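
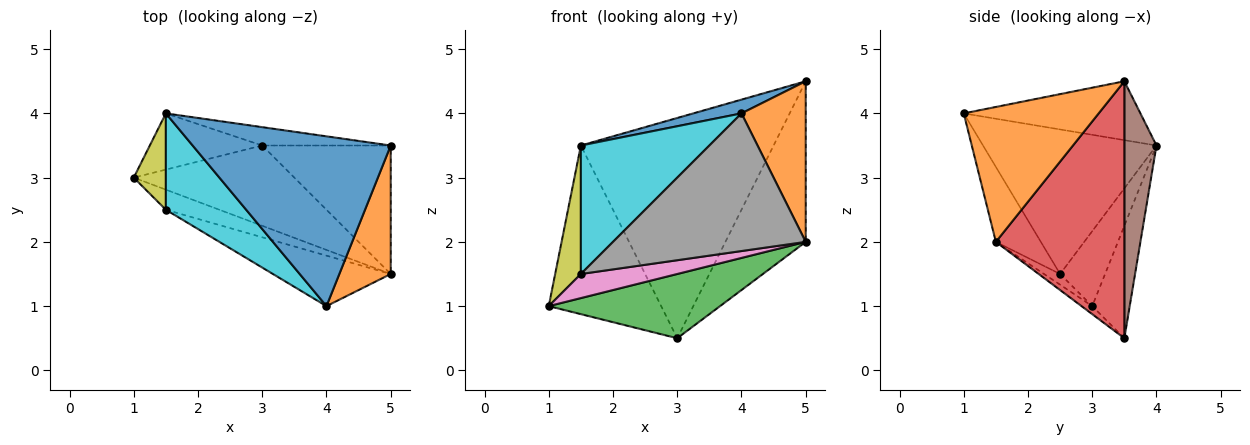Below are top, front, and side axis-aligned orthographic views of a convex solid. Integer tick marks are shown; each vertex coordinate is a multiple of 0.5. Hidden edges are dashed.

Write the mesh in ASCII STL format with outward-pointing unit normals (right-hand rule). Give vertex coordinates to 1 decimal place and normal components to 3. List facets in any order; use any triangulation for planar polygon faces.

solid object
 facet normal -0.284 -0.077 0.956
  outer loop
   vertex 1.5 4.0 3.5
   vertex 4.0 1.0 4.0
   vertex 5.0 3.5 4.5
  endloop
 endfacet
 facet normal 0.854 -0.407 0.325
  outer loop
   vertex 5.0 1.5 2.0
   vertex 5.0 3.5 4.5
   vertex 4.0 1.0 4.0
  endloop
 endfacet
 facet normal -0.039 -0.624 -0.780
  outer loop
   vertex 3.0 3.5 0.5
   vertex 5.0 1.5 2.0
   vertex 1.0 3.0 1.0
  endloop
 endfacet
 facet normal 0.781 0.488 -0.390
  outer loop
   vertex 3.0 3.5 0.5
   vertex 5.0 3.5 4.5
   vertex 5.0 1.5 2.0
  endloop
 endfacet
 facet normal -0.302 0.905 -0.302
  outer loop
   vertex 3.0 3.5 0.5
   vertex 1.0 3.0 1.0
   vertex 1.5 4.0 3.5
  endloop
 endfacet
 facet normal 0.164 0.983 -0.082
  outer loop
   vertex 3.0 3.5 0.5
   vertex 1.5 4.0 3.5
   vertex 5.0 3.5 4.5
  endloop
 endfacet
 facet normal -0.127 -0.762 -0.635
  outer loop
   vertex 1.5 2.5 1.5
   vertex 1.0 3.0 1.0
   vertex 5.0 1.5 2.0
  endloop
 endfacet
 facet normal -0.214 -0.917 -0.336
  outer loop
   vertex 1.5 2.5 1.5
   vertex 5.0 1.5 2.0
   vertex 4.0 1.0 4.0
  endloop
 endfacet
 facet normal -0.814 -0.465 0.349
  outer loop
   vertex 1.5 2.5 1.5
   vertex 1.5 4.0 3.5
   vertex 1.0 3.0 1.0
  endloop
 endfacet
 facet normal -0.734 -0.544 0.408
  outer loop
   vertex 1.5 2.5 1.5
   vertex 4.0 1.0 4.0
   vertex 1.5 4.0 3.5
  endloop
 endfacet
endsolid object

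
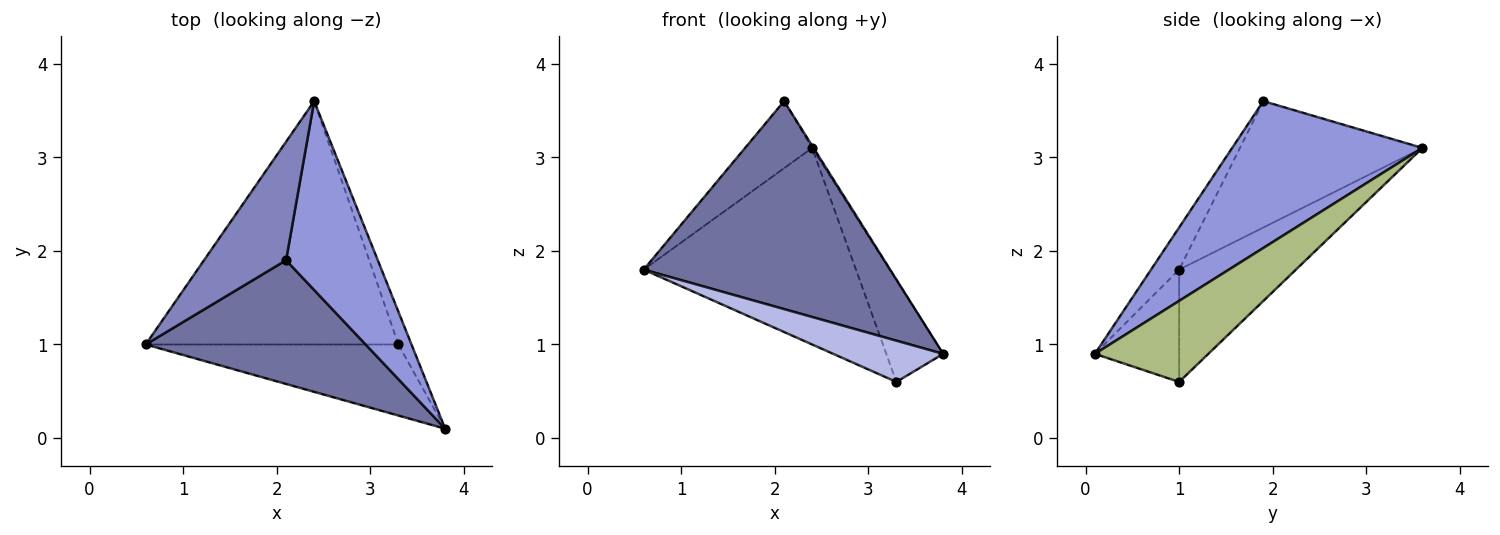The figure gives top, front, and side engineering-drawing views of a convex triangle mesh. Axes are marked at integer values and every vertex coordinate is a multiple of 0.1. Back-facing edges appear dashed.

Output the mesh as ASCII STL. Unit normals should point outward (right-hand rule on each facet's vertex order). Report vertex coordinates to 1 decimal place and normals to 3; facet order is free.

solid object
 facet normal -0.097 -0.855 0.509
  outer loop
   vertex 2.1 1.9 3.6
   vertex 0.6 1.0 1.8
   vertex 3.8 0.1 0.9
  endloop
 endfacet
 facet normal -0.801 0.295 0.521
  outer loop
   vertex 2.1 1.9 3.6
   vertex 2.4 3.6 3.1
   vertex 0.6 1.0 1.8
  endloop
 endfacet
 facet normal 0.848 0.006 0.530
  outer loop
   vertex 2.1 1.9 3.6
   vertex 3.8 0.1 0.9
   vertex 2.4 3.6 3.1
  endloop
 endfacet
 facet normal -0.359 -0.468 -0.807
  outer loop
   vertex 3.3 1.0 0.6
   vertex 3.8 0.1 0.9
   vertex 0.6 1.0 1.8
  endloop
 endfacet
 facet normal -0.327 0.594 -0.735
  outer loop
   vertex 3.3 1.0 0.6
   vertex 0.6 1.0 1.8
   vertex 2.4 3.6 3.1
  endloop
 endfacet
 facet normal 0.885 0.444 -0.143
  outer loop
   vertex 3.3 1.0 0.6
   vertex 2.4 3.6 3.1
   vertex 3.8 0.1 0.9
  endloop
 endfacet
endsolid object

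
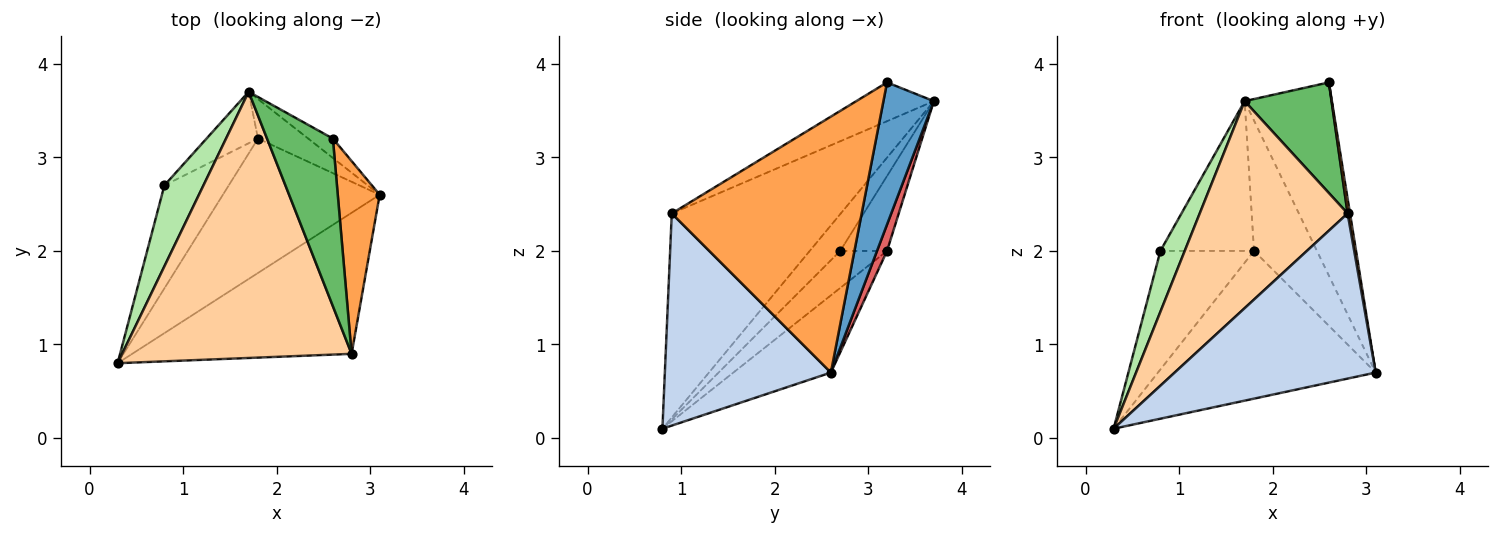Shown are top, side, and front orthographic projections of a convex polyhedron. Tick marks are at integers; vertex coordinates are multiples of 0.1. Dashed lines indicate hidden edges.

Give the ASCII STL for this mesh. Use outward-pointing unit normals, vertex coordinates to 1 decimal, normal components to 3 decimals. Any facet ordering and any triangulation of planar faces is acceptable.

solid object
 facet normal 0.498 0.863 -0.087
  outer loop
   vertex 2.6 3.2 3.8
   vertex 3.1 2.6 0.7
   vertex 1.7 3.7 3.6
  endloop
 endfacet
 facet normal 0.532 -0.644 -0.550
  outer loop
   vertex 2.8 0.9 2.4
   vertex 0.3 0.8 0.1
   vertex 3.1 2.6 0.7
  endloop
 endfacet
 facet normal 0.987 -0.013 0.162
  outer loop
   vertex 2.8 0.9 2.4
   vertex 3.1 2.6 0.7
   vertex 2.6 3.2 3.8
  endloop
 endfacet
 facet normal -0.574 -0.503 0.646
  outer loop
   vertex 2.8 0.9 2.4
   vertex 1.7 3.7 3.6
   vertex 0.3 0.8 0.1
  endloop
 endfacet
 facet normal -0.441 -0.494 0.749
  outer loop
   vertex 2.8 0.9 2.4
   vertex 2.6 3.2 3.8
   vertex 1.7 3.7 3.6
  endloop
 endfacet
 facet normal -0.602 -0.480 0.638
  outer loop
   vertex 0.8 2.7 2.0
   vertex 0.3 0.8 0.1
   vertex 1.7 3.7 3.6
  endloop
 endfacet
 facet normal 0.150 0.946 -0.286
  outer loop
   vertex 1.8 3.2 2.0
   vertex 1.7 3.7 3.6
   vertex 3.1 2.6 0.7
  endloop
 endfacet
 facet normal -0.427 0.855 -0.294
  outer loop
   vertex 1.8 3.2 2.0
   vertex 0.8 2.7 2.0
   vertex 1.7 3.7 3.6
  endloop
 endfacet
 facet normal -0.315 0.702 -0.639
  outer loop
   vertex 1.8 3.2 2.0
   vertex 3.1 2.6 0.7
   vertex 0.3 0.8 0.1
  endloop
 endfacet
 facet normal -0.353 0.706 -0.613
  outer loop
   vertex 1.8 3.2 2.0
   vertex 0.3 0.8 0.1
   vertex 0.8 2.7 2.0
  endloop
 endfacet
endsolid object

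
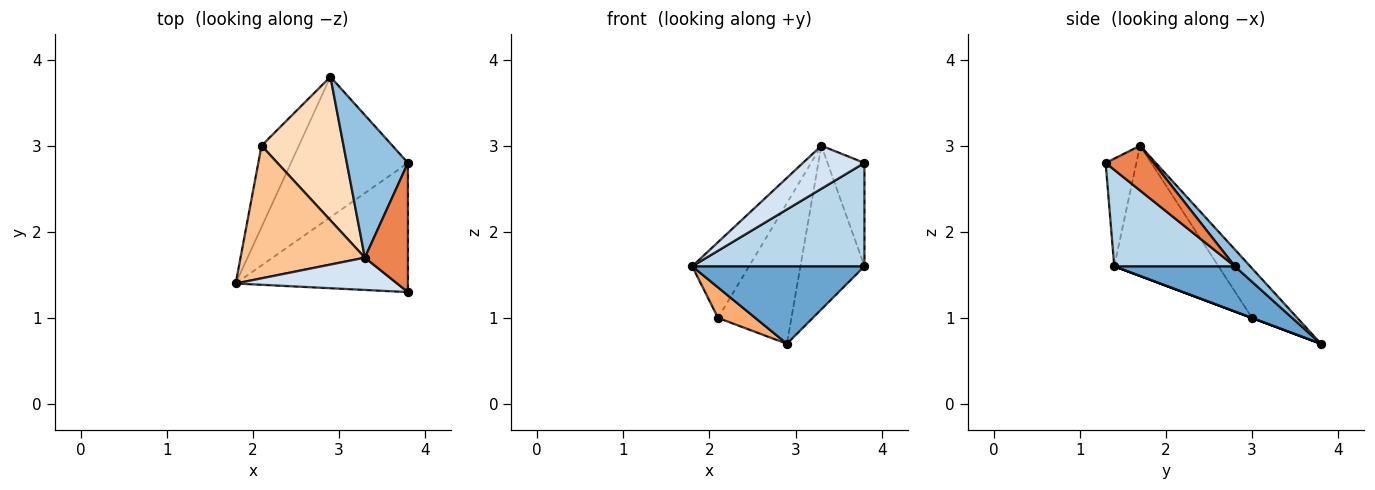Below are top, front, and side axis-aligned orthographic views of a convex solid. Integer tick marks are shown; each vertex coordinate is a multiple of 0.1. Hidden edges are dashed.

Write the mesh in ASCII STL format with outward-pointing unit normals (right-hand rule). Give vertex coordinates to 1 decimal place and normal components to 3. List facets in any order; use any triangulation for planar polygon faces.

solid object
 facet normal 0.321 -0.458 -0.829
  outer loop
   vertex 2.9 3.8 0.7
   vertex 3.8 2.8 1.6
   vertex 1.8 1.4 1.6
  endloop
 endfacet
 facet normal 0.178 0.742 0.646
  outer loop
   vertex 3.3 1.7 3.0
   vertex 3.8 2.8 1.6
   vertex 2.9 3.8 0.7
  endloop
 endfacet
 facet normal 0.401 -0.572 -0.715
  outer loop
   vertex 3.8 1.3 2.8
   vertex 1.8 1.4 1.6
   vertex 3.8 2.8 1.6
  endloop
 endfacet
 facet normal -0.371 -0.743 0.557
  outer loop
   vertex 3.8 1.3 2.8
   vertex 3.3 1.7 3.0
   vertex 1.8 1.4 1.6
  endloop
 endfacet
 facet normal 0.630 0.485 0.606
  outer loop
   vertex 3.8 1.3 2.8
   vertex 3.8 2.8 1.6
   vertex 3.3 1.7 3.0
  endloop
 endfacet
 facet normal 0.000 -0.351 -0.936
  outer loop
   vertex 2.1 3.0 1.0
   vertex 2.9 3.8 0.7
   vertex 1.8 1.4 1.6
  endloop
 endfacet
 facet normal -0.673 0.367 0.642
  outer loop
   vertex 2.1 3.0 1.0
   vertex 1.8 1.4 1.6
   vertex 3.3 1.7 3.0
  endloop
 endfacet
 facet normal -0.397 0.643 0.656
  outer loop
   vertex 2.1 3.0 1.0
   vertex 3.3 1.7 3.0
   vertex 2.9 3.8 0.7
  endloop
 endfacet
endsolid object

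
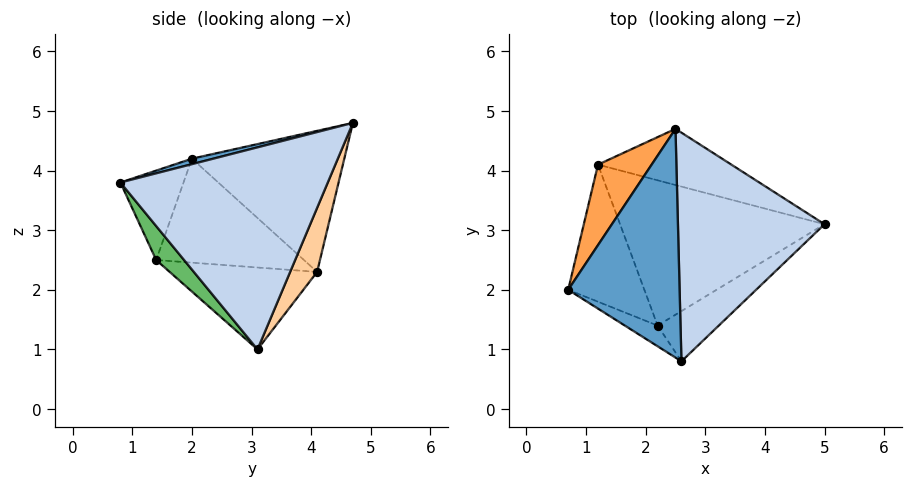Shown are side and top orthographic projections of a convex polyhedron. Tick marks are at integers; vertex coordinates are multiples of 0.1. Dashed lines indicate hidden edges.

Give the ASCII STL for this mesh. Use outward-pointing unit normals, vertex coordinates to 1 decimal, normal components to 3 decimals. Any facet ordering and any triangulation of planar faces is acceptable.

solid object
 facet normal 0.048 -0.247 0.968
  outer loop
   vertex 2.6 0.8 3.8
   vertex 2.5 4.7 4.8
   vertex 0.7 2.0 4.2
  endloop
 endfacet
 facet normal 0.803 -0.129 0.582
  outer loop
   vertex 2.6 0.8 3.8
   vertex 5.0 3.1 1.0
   vertex 2.5 4.7 4.8
  endloop
 endfacet
 facet normal -0.821 0.478 0.312
  outer loop
   vertex 1.2 4.1 2.3
   vertex 0.7 2.0 4.2
   vertex 2.5 4.7 4.8
  endloop
 endfacet
 facet normal 0.145 0.942 -0.302
  outer loop
   vertex 1.2 4.1 2.3
   vertex 2.5 4.7 4.8
   vertex 5.0 3.1 1.0
  endloop
 endfacet
 facet normal 0.261 -0.844 -0.470
  outer loop
   vertex 2.2 1.4 2.5
   vertex 5.0 3.1 1.0
   vertex 2.6 0.8 3.8
  endloop
 endfacet
 facet normal -0.364 -0.202 -0.909
  outer loop
   vertex 2.2 1.4 2.5
   vertex 1.2 4.1 2.3
   vertex 5.0 3.1 1.0
  endloop
 endfacet
 facet normal -0.553 -0.808 -0.203
  outer loop
   vertex 2.2 1.4 2.5
   vertex 2.6 0.8 3.8
   vertex 0.7 2.0 4.2
  endloop
 endfacet
 facet normal -0.763 -0.324 -0.559
  outer loop
   vertex 2.2 1.4 2.5
   vertex 0.7 2.0 4.2
   vertex 1.2 4.1 2.3
  endloop
 endfacet
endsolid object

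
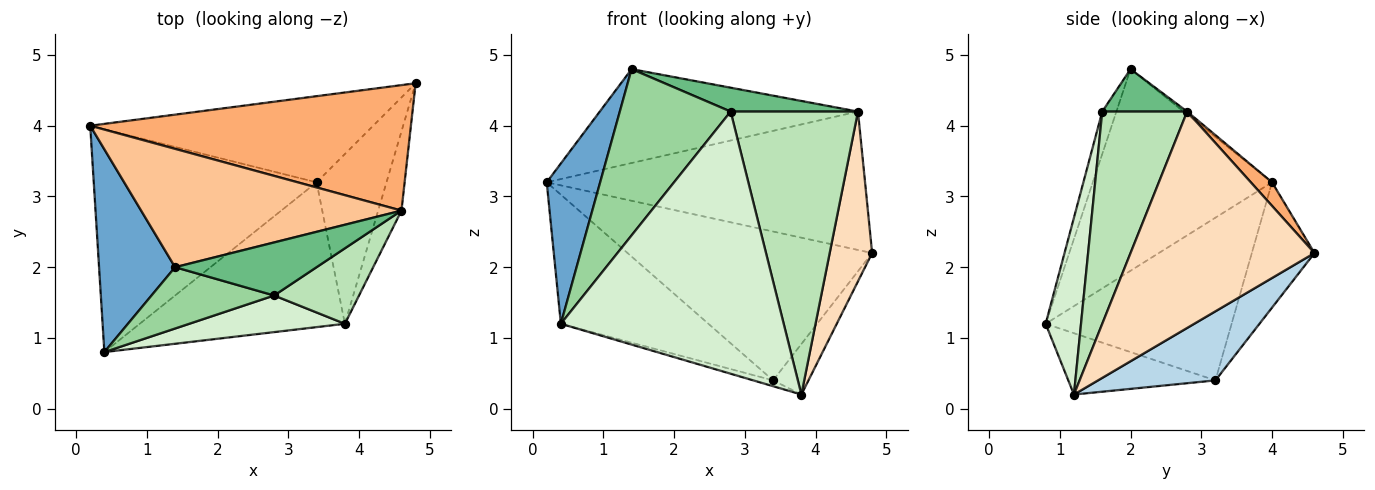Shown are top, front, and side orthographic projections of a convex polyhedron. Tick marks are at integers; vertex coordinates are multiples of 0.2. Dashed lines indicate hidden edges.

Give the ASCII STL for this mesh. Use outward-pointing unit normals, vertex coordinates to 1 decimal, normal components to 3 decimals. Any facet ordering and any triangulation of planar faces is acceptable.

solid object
 facet normal -0.901 -0.269 0.340
  outer loop
   vertex 0.4 0.8 1.2
   vertex 1.4 2.0 4.8
   vertex 0.2 4.0 3.2
  endloop
 endfacet
 facet normal -0.217 0.845 -0.489
  outer loop
   vertex 3.4 3.2 0.4
   vertex 0.2 4.0 3.2
   vertex 4.8 4.6 2.2
  endloop
 endfacet
 facet normal 0.688 0.207 -0.696
  outer loop
   vertex 3.4 3.2 0.4
   vertex 4.8 4.6 2.2
   vertex 3.8 1.2 0.2
  endloop
 endfacet
 facet normal -0.534 0.424 -0.732
  outer loop
   vertex 3.4 3.2 0.4
   vertex 0.4 0.8 1.2
   vertex 0.2 4.0 3.2
  endloop
 endfacet
 facet normal -0.286 0.039 -0.957
  outer loop
   vertex 3.4 3.2 0.4
   vertex 3.8 1.2 0.2
   vertex 0.4 0.8 1.2
  endloop
 endfacet
 facet normal 0.049 0.740 0.671
  outer loop
   vertex 4.6 2.8 4.2
   vertex 4.8 4.6 2.2
   vertex 0.2 4.0 3.2
  endloop
 endfacet
 facet normal -0.009 0.622 0.783
  outer loop
   vertex 4.6 2.8 4.2
   vertex 0.2 4.0 3.2
   vertex 1.4 2.0 4.8
  endloop
 endfacet
 facet normal 0.969 -0.224 -0.104
  outer loop
   vertex 4.6 2.8 4.2
   vertex 3.8 1.2 0.2
   vertex 4.8 4.6 2.2
  endloop
 endfacet
 facet normal 0.264 -0.396 0.880
  outer loop
   vertex 2.8 1.6 4.2
   vertex 4.6 2.8 4.2
   vertex 1.4 2.0 4.8
  endloop
 endfacet
 facet normal -0.119 -0.932 0.344
  outer loop
   vertex 2.8 1.6 4.2
   vertex 1.4 2.0 4.8
   vertex 0.4 0.8 1.2
  endloop
 endfacet
 facet normal 0.542 -0.812 0.217
  outer loop
   vertex 2.8 1.6 4.2
   vertex 3.8 1.2 0.2
   vertex 4.6 2.8 4.2
  endloop
 endfacet
 facet normal 0.155 -0.978 0.137
  outer loop
   vertex 2.8 1.6 4.2
   vertex 0.4 0.8 1.2
   vertex 3.8 1.2 0.2
  endloop
 endfacet
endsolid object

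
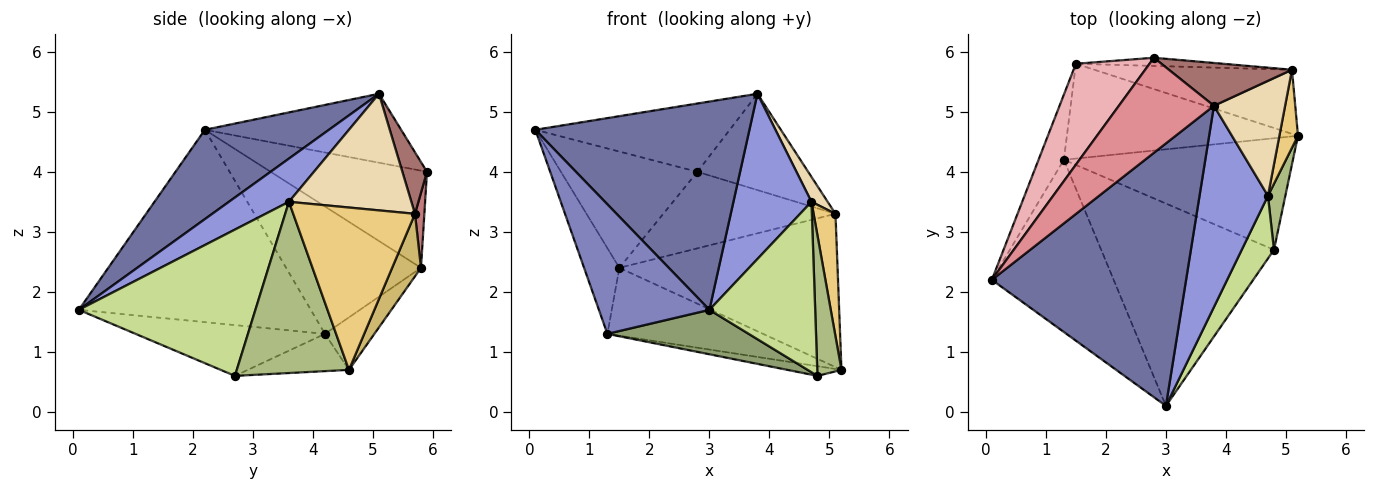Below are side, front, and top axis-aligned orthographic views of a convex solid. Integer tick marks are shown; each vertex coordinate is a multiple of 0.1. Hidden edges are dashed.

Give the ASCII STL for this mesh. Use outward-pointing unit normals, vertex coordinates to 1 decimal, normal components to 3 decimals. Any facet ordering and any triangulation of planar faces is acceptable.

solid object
 facet normal 0.339 -0.585 0.737
  outer loop
   vertex 3.8 5.1 5.3
   vertex 0.1 2.2 4.7
   vertex 3.0 0.1 1.7
  endloop
 endfacet
 facet normal -0.784 -0.373 -0.496
  outer loop
   vertex 1.3 4.2 1.3
   vertex 3.0 0.1 1.7
   vertex 0.1 2.2 4.7
  endloop
 endfacet
 facet normal 0.439 -0.570 0.695
  outer loop
   vertex 4.7 3.6 3.5
   vertex 3.8 5.1 5.3
   vertex 3.0 0.1 1.7
  endloop
 endfacet
 facet normal -0.160 0.085 -0.983
  outer loop
   vertex 4.8 2.7 0.6
   vertex 1.3 4.2 1.3
   vertex 5.2 4.6 0.7
  endloop
 endfacet
 facet normal -0.276 -0.206 -0.939
  outer loop
   vertex 4.8 2.7 0.6
   vertex 3.0 0.1 1.7
   vertex 1.3 4.2 1.3
  endloop
 endfacet
 facet normal 0.973 -0.210 0.099
  outer loop
   vertex 4.8 2.7 0.6
   vertex 5.2 4.6 0.7
   vertex 4.7 3.6 3.5
  endloop
 endfacet
 facet normal 0.843 -0.505 0.186
  outer loop
   vertex 4.8 2.7 0.6
   vertex 4.7 3.6 3.5
   vertex 3.0 0.1 1.7
  endloop
 endfacet
 facet normal -0.182 0.572 -0.800
  outer loop
   vertex 1.5 5.8 2.4
   vertex 5.2 4.6 0.7
   vertex 1.3 4.2 1.3
  endloop
 endfacet
 facet normal -0.950 0.249 -0.189
  outer loop
   vertex 1.5 5.8 2.4
   vertex 1.3 4.2 1.3
   vertex 0.1 2.2 4.7
  endloop
 endfacet
 facet normal 0.121 0.916 -0.383
  outer loop
   vertex 5.1 5.7 3.3
   vertex 5.2 4.6 0.7
   vertex 1.5 5.8 2.4
  endloop
 endfacet
 facet normal 0.978 -0.176 0.112
  outer loop
   vertex 5.1 5.7 3.3
   vertex 4.7 3.6 3.5
   vertex 5.2 4.6 0.7
  endloop
 endfacet
 facet normal 0.848 -0.112 0.518
  outer loop
   vertex 5.1 5.7 3.3
   vertex 3.8 5.1 5.3
   vertex 4.7 3.6 3.5
  endloop
 endfacet
 facet normal 0.199 0.896 0.398
  outer loop
   vertex 2.8 5.9 4.0
   vertex 3.8 5.1 5.3
   vertex 5.1 5.7 3.3
  endloop
 endfacet
 facet normal 0.054 0.993 -0.106
  outer loop
   vertex 2.8 5.9 4.0
   vertex 5.1 5.7 3.3
   vertex 1.5 5.8 2.4
  endloop
 endfacet
 facet normal -0.508 0.503 0.700
  outer loop
   vertex 2.8 5.9 4.0
   vertex 0.1 2.2 4.7
   vertex 3.8 5.1 5.3
  endloop
 endfacet
 facet normal -0.654 0.571 0.496
  outer loop
   vertex 2.8 5.9 4.0
   vertex 1.5 5.8 2.4
   vertex 0.1 2.2 4.7
  endloop
 endfacet
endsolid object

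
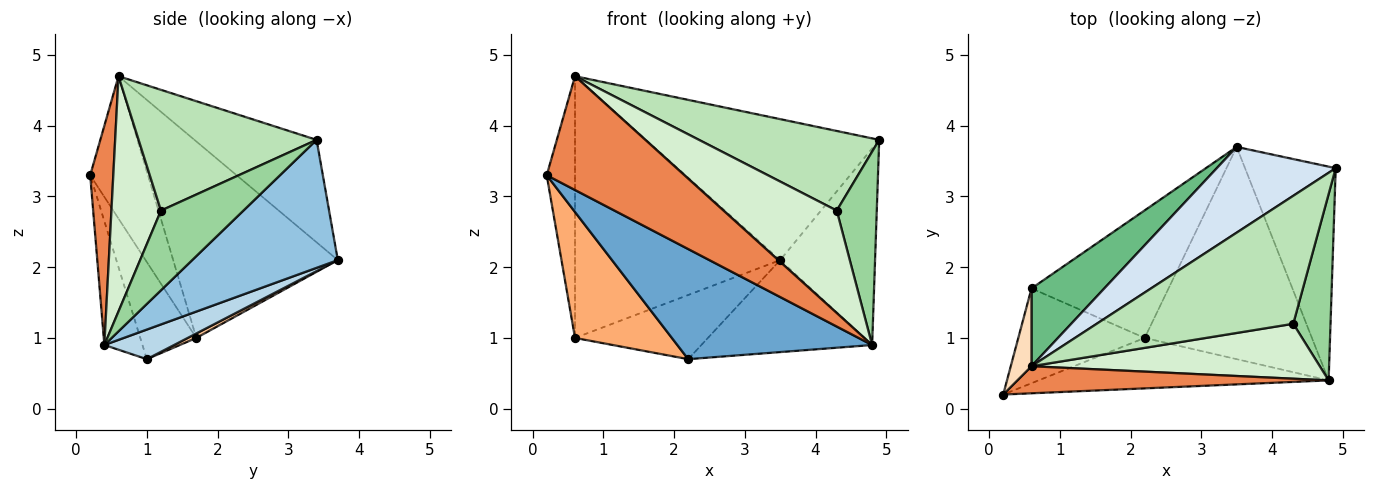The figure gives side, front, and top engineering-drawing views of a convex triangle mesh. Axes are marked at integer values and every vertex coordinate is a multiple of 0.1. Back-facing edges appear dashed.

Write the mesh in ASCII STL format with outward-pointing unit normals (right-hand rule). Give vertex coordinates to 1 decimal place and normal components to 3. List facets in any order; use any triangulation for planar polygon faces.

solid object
 facet normal -0.175 -0.895 -0.410
  outer loop
   vertex 4.8 0.4 0.9
   vertex 0.2 0.2 3.3
   vertex 2.2 1.0 0.7
  endloop
 endfacet
 facet normal 0.720 0.469 -0.510
  outer loop
   vertex 4.8 0.4 0.9
   vertex 3.5 3.7 2.1
   vertex 4.9 3.4 3.8
  endloop
 endfacet
 facet normal 0.160 0.392 -0.906
  outer loop
   vertex 4.8 0.4 0.9
   vertex 2.2 1.0 0.7
   vertex 3.5 3.7 2.1
  endloop
 endfacet
 facet normal -0.409 0.780 0.474
  outer loop
   vertex 0.6 0.6 4.7
   vertex 4.9 3.4 3.8
   vertex 3.5 3.7 2.1
  endloop
 endfacet
 facet normal 0.161 -0.960 0.228
  outer loop
   vertex 0.6 0.6 4.7
   vertex 0.2 0.2 3.3
   vertex 4.8 0.4 0.9
  endloop
 endfacet
 facet normal -0.420 -0.725 -0.546
  outer loop
   vertex 0.6 1.7 1.0
   vertex 2.2 1.0 0.7
   vertex 0.2 0.2 3.3
  endloop
 endfacet
 facet normal 0.029 0.449 -0.893
  outer loop
   vertex 0.6 1.7 1.0
   vertex 3.5 3.7 2.1
   vertex 2.2 1.0 0.7
  endloop
 endfacet
 facet normal -0.890 0.436 0.130
  outer loop
   vertex 0.6 1.7 1.0
   vertex 0.2 0.2 3.3
   vertex 0.6 0.6 4.7
  endloop
 endfacet
 facet normal -0.610 0.760 0.226
  outer loop
   vertex 0.6 1.7 1.0
   vertex 0.6 0.6 4.7
   vertex 3.5 3.7 2.1
  endloop
 endfacet
 facet normal 0.829 -0.402 0.388
  outer loop
   vertex 4.3 1.2 2.8
   vertex 4.8 0.4 0.9
   vertex 4.9 3.4 3.8
  endloop
 endfacet
 facet normal 0.463 -0.468 0.753
  outer loop
   vertex 4.3 1.2 2.8
   vertex 4.9 3.4 3.8
   vertex 0.6 0.6 4.7
  endloop
 endfacet
 facet normal 0.360 -0.822 0.441
  outer loop
   vertex 4.3 1.2 2.8
   vertex 0.6 0.6 4.7
   vertex 4.8 0.4 0.9
  endloop
 endfacet
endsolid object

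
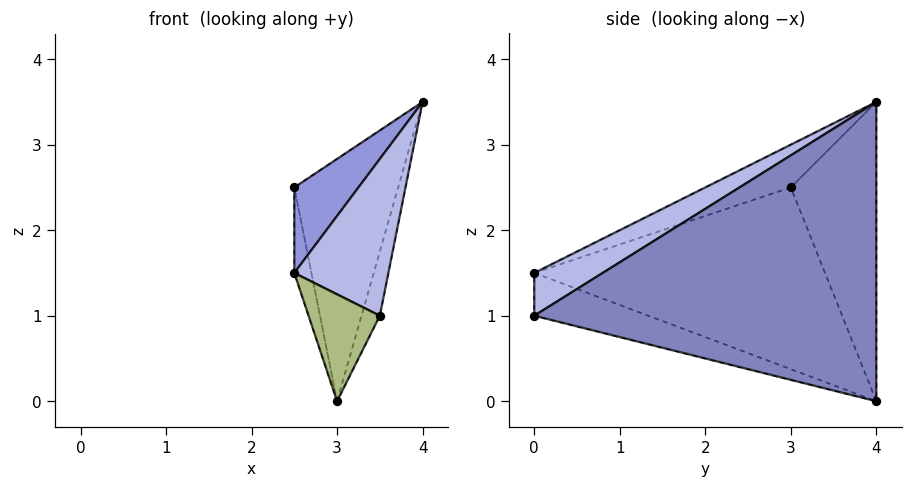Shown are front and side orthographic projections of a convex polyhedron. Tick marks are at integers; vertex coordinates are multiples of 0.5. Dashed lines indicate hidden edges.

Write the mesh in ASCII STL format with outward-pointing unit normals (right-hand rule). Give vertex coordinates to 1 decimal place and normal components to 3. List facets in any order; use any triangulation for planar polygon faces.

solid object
 facet normal -0.625 0.760 0.179
  outer loop
   vertex 3.0 4.0 0.0
   vertex 2.5 3.0 2.5
   vertex 4.0 4.0 3.5
  endloop
 endfacet
 facet normal 0.960 0.051 -0.274
  outer loop
   vertex 3.0 4.0 0.0
   vertex 4.0 4.0 3.5
   vertex 3.5 0.0 1.0
  endloop
 endfacet
 facet normal -0.389 -0.291 0.874
  outer loop
   vertex 2.5 0.0 1.5
   vertex 4.0 4.0 3.5
   vertex 2.5 3.0 2.5
  endloop
 endfacet
 facet normal 0.381 -0.524 0.762
  outer loop
   vertex 2.5 0.0 1.5
   vertex 3.5 0.0 1.0
   vertex 4.0 4.0 3.5
  endloop
 endfacet
 facet normal -0.983 0.058 -0.173
  outer loop
   vertex 2.5 0.0 1.5
   vertex 2.5 3.0 2.5
   vertex 3.0 4.0 0.0
  endloop
 endfacet
 facet normal -0.431 -0.269 -0.861
  outer loop
   vertex 2.5 0.0 1.5
   vertex 3.0 4.0 0.0
   vertex 3.5 0.0 1.0
  endloop
 endfacet
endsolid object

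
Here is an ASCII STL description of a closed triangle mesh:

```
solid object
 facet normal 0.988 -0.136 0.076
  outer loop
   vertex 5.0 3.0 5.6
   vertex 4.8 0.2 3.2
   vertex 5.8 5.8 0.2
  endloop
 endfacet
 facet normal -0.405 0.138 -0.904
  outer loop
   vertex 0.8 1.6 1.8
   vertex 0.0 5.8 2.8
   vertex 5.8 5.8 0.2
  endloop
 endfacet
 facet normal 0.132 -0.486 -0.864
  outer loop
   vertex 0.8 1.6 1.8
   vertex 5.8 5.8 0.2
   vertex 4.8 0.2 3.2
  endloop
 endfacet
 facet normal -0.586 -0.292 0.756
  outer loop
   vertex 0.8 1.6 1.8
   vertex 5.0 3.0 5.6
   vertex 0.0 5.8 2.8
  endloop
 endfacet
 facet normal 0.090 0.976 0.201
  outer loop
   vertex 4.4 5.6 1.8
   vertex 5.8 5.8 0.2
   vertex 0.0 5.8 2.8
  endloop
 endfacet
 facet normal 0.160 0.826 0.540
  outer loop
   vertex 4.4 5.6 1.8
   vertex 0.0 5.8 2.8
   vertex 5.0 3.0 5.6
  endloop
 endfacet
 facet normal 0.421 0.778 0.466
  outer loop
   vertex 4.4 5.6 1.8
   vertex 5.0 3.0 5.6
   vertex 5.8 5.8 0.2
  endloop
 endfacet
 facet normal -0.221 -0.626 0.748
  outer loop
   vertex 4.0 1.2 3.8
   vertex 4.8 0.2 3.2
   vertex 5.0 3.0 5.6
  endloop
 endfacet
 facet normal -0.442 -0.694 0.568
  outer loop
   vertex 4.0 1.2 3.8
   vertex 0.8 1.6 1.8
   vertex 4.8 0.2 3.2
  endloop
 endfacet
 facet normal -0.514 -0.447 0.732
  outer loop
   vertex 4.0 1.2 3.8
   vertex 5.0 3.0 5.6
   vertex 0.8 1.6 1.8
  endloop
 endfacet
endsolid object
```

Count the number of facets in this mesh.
10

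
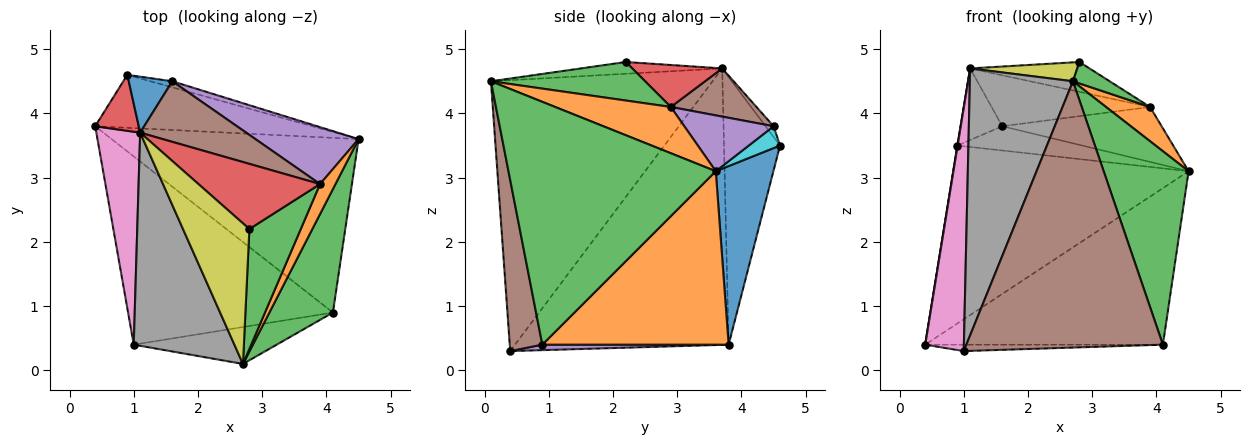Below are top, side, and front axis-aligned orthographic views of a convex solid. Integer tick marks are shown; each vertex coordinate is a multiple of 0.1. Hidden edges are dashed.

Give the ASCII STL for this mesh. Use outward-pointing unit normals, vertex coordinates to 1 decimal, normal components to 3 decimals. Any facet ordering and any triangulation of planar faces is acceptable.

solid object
 facet normal 0.228 0.933 -0.278
  outer loop
   vertex 0.9 4.6 3.5
   vertex 4.5 3.6 3.1
   vertex 0.4 3.8 0.4
  endloop
 endfacet
 facet normal 0.463 0.591 -0.660
  outer loop
   vertex 4.1 0.9 0.4
   vertex 0.4 3.8 0.4
   vertex 4.5 3.6 3.1
  endloop
 endfacet
 facet normal 0.899 -0.368 0.235
  outer loop
   vertex 4.1 0.9 0.4
   vertex 4.5 3.6 3.1
   vertex 2.7 0.1 4.5
  endloop
 endfacet
 facet normal -0.987 -0.005 0.161
  outer loop
   vertex 1.1 3.7 4.7
   vertex 0.9 4.6 3.5
   vertex 0.4 3.8 0.4
  endloop
 endfacet
 facet normal 0.027 0.034 -0.999
  outer loop
   vertex 1.0 0.4 0.3
   vertex 0.4 3.8 0.4
   vertex 4.1 0.9 0.4
  endloop
 endfacet
 facet normal 0.162 -0.977 -0.135
  outer loop
   vertex 1.0 0.4 0.3
   vertex 4.1 0.9 0.4
   vertex 2.7 0.1 4.5
  endloop
 endfacet
 facet normal -0.972 -0.176 0.154
  outer loop
   vertex 1.0 0.4 0.3
   vertex 1.1 3.7 4.7
   vertex 0.4 3.8 0.4
  endloop
 endfacet
 facet normal -0.859 -0.400 0.319
  outer loop
   vertex 1.0 0.4 0.3
   vertex 2.7 0.1 4.5
   vertex 1.1 3.7 4.7
  endloop
 endfacet
 facet normal -0.173 -0.131 0.976
  outer loop
   vertex 2.8 2.2 4.8
   vertex 1.1 3.7 4.7
   vertex 2.7 0.1 4.5
  endloop
 endfacet
 facet normal 0.236 0.943 -0.236
  outer loop
   vertex 1.6 4.5 3.8
   vertex 4.5 3.6 3.1
   vertex 0.9 4.6 3.5
  endloop
 endfacet
 facet normal -0.150 0.779 0.609
  outer loop
   vertex 1.6 4.5 3.8
   vertex 0.9 4.6 3.5
   vertex 1.1 3.7 4.7
  endloop
 endfacet
 facet normal 0.892 -0.340 0.297
  outer loop
   vertex 3.9 2.9 4.1
   vertex 2.7 0.1 4.5
   vertex 4.5 3.6 3.1
  endloop
 endfacet
 facet normal 0.594 -0.141 0.792
  outer loop
   vertex 3.9 2.9 4.1
   vertex 2.8 2.2 4.8
   vertex 2.7 0.1 4.5
  endloop
 endfacet
 facet normal 0.299 0.397 0.868
  outer loop
   vertex 3.9 2.9 4.1
   vertex 1.1 3.7 4.7
   vertex 2.8 2.2 4.8
  endloop
 endfacet
 facet normal 0.363 0.647 0.671
  outer loop
   vertex 3.9 2.9 4.1
   vertex 4.5 3.6 3.1
   vertex 1.6 4.5 3.8
  endloop
 endfacet
 facet normal 0.329 0.608 0.723
  outer loop
   vertex 3.9 2.9 4.1
   vertex 1.6 4.5 3.8
   vertex 1.1 3.7 4.7
  endloop
 endfacet
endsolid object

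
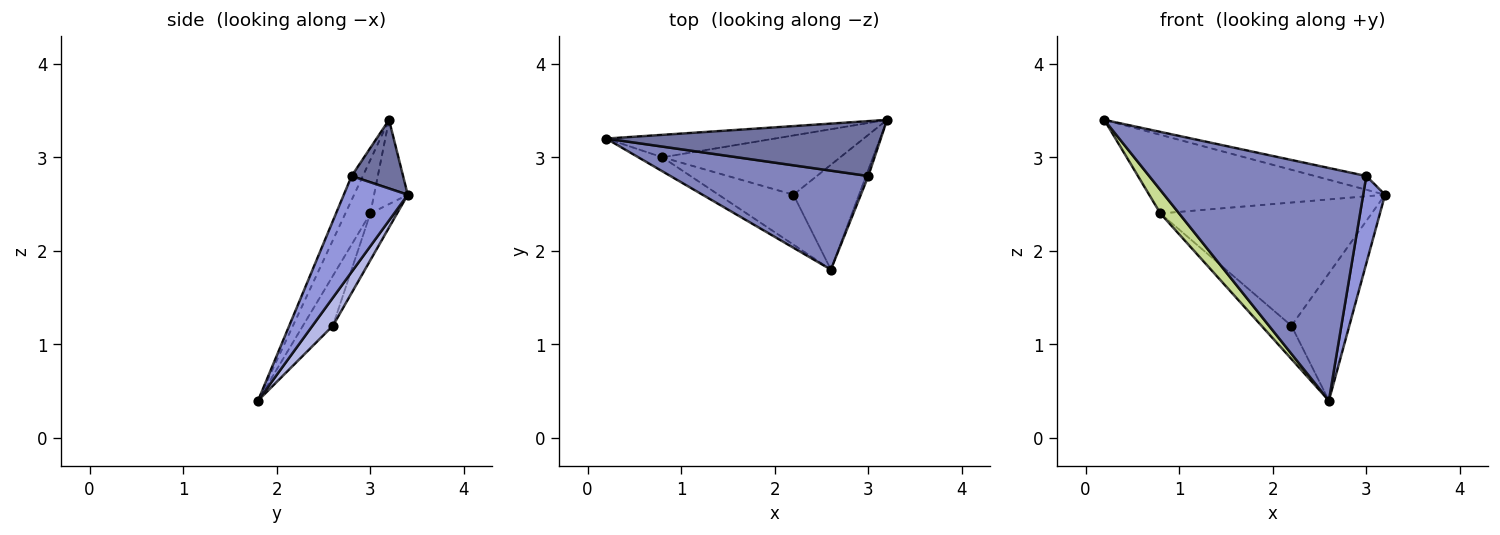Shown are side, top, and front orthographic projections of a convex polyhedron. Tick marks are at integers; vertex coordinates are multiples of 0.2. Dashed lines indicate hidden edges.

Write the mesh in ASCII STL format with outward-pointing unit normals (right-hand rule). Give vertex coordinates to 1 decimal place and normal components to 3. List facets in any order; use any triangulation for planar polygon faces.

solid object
 facet normal 0.236 0.236 0.943
  outer loop
   vertex 3.0 2.8 2.8
   vertex 3.2 3.4 2.6
   vertex 0.2 3.2 3.4
  endloop
 endfacet
 facet normal -0.048 -0.919 0.391
  outer loop
   vertex 3.0 2.8 2.8
   vertex 0.2 3.2 3.4
   vertex 2.6 1.8 0.4
  endloop
 endfacet
 facet normal 0.946 -0.323 -0.023
  outer loop
   vertex 3.0 2.8 2.8
   vertex 2.6 1.8 0.4
   vertex 3.2 3.4 2.6
  endloop
 endfacet
 facet normal 0.263 0.745 -0.613
  outer loop
   vertex 2.2 2.6 1.2
   vertex 3.2 3.4 2.6
   vertex 2.6 1.8 0.4
  endloop
 endfacet
 facet normal -0.136 0.953 -0.272
  outer loop
   vertex 0.8 3.0 2.4
   vertex 0.2 3.2 3.4
   vertex 3.2 3.4 2.6
  endloop
 endfacet
 facet normal -0.113 0.895 -0.431
  outer loop
   vertex 0.8 3.0 2.4
   vertex 3.2 3.4 2.6
   vertex 2.2 2.6 1.2
  endloop
 endfacet
 facet normal -0.753 -0.565 -0.339
  outer loop
   vertex 0.8 3.0 2.4
   vertex 2.6 1.8 0.4
   vertex 0.2 3.2 3.4
  endloop
 endfacet
 facet normal -0.485 0.485 -0.728
  outer loop
   vertex 0.8 3.0 2.4
   vertex 2.2 2.6 1.2
   vertex 2.6 1.8 0.4
  endloop
 endfacet
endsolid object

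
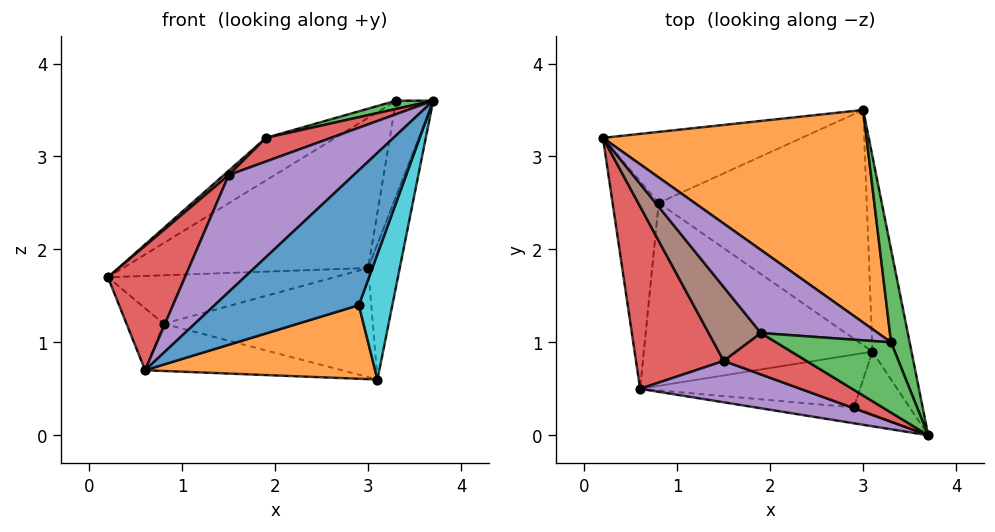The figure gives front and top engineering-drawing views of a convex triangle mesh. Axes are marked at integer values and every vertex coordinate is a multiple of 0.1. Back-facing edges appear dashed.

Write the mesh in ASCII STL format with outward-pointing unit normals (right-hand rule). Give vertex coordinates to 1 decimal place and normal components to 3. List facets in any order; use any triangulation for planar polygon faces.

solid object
 facet normal 0.980 0.113 -0.162
  outer loop
   vertex 3.1 0.9 0.6
   vertex 3.0 3.5 1.8
   vertex 3.7 0.0 3.6
  endloop
 endfacet
 facet normal -0.091 0.575 0.813
  outer loop
   vertex 3.3 1.0 3.6
   vertex 3.0 3.5 1.8
   vertex 0.2 3.2 1.7
  endloop
 endfacet
 facet normal 0.873 0.349 0.340
  outer loop
   vertex 3.3 1.0 3.6
   vertex 3.7 0.0 3.6
   vertex 3.0 3.5 1.8
  endloop
 endfacet
 facet normal -0.867 -0.281 0.412
  outer loop
   vertex 1.5 0.8 2.8
   vertex 0.2 3.2 1.7
   vertex 0.6 0.5 0.7
  endloop
 endfacet
 facet normal -0.421 -0.855 0.303
  outer loop
   vertex 1.5 0.8 2.8
   vertex 0.6 0.5 0.7
   vertex 3.7 0.0 3.6
  endloop
 endfacet
 facet normal -0.422 0.259 -0.869
  outer loop
   vertex 0.8 2.5 1.2
   vertex 0.6 0.5 0.7
   vertex 0.2 3.2 1.7
  endloop
 endfacet
 facet normal -0.078 0.249 -0.965
  outer loop
   vertex 0.8 2.5 1.2
   vertex 3.1 0.9 0.6
   vertex 0.6 0.5 0.7
  endloop
 endfacet
 facet normal -0.031 0.563 -0.826
  outer loop
   vertex 0.8 2.5 1.2
   vertex 0.2 3.2 1.7
   vertex 3.0 3.5 1.8
  endloop
 endfacet
 facet normal 0.056 0.420 -0.906
  outer loop
   vertex 0.8 2.5 1.2
   vertex 3.0 3.5 1.8
   vertex 3.1 0.9 0.6
  endloop
 endfacet
 facet normal 0.667 -0.667 -0.333
  outer loop
   vertex 2.9 0.3 1.4
   vertex 3.1 0.9 0.6
   vertex 3.7 0.0 3.6
  endloop
 endfacet
 facet normal -0.051 -0.992 -0.117
  outer loop
   vertex 2.9 0.3 1.4
   vertex 3.7 0.0 3.6
   vertex 0.6 0.5 0.7
  endloop
 endfacet
 facet normal 0.106 -0.808 -0.580
  outer loop
   vertex 2.9 0.3 1.4
   vertex 0.6 0.5 0.7
   vertex 3.1 0.9 0.6
  endloop
 endfacet
 facet normal -0.280 -0.112 0.953
  outer loop
   vertex 1.9 1.1 3.2
   vertex 3.7 0.0 3.6
   vertex 3.3 1.0 3.6
  endloop
 endfacet
 facet normal -0.444 -0.444 0.778
  outer loop
   vertex 1.9 1.1 3.2
   vertex 1.5 0.8 2.8
   vertex 3.7 0.0 3.6
  endloop
 endfacet
 facet normal -0.216 0.445 0.869
  outer loop
   vertex 1.9 1.1 3.2
   vertex 3.3 1.0 3.6
   vertex 0.2 3.2 1.7
  endloop
 endfacet
 facet normal -0.690 -0.043 0.722
  outer loop
   vertex 1.9 1.1 3.2
   vertex 0.2 3.2 1.7
   vertex 1.5 0.8 2.8
  endloop
 endfacet
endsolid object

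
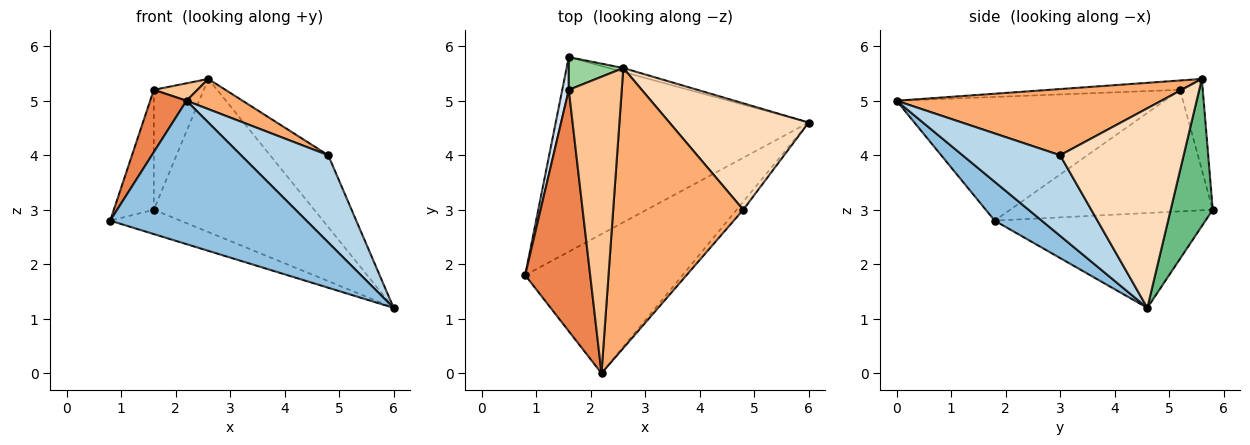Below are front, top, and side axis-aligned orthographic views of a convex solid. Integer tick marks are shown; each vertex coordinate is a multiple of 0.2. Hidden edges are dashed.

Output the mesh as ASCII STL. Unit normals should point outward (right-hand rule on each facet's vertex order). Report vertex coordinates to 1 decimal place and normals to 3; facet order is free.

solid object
 facet normal -0.349 0.116 -0.930
  outer loop
   vertex 1.6 5.8 3.0
   vertex 6.0 4.6 1.2
   vertex 0.8 1.8 2.8
  endloop
 endfacet
 facet normal 0.170 -0.707 -0.686
  outer loop
   vertex 2.2 0.0 5.0
   vertex 0.8 1.8 2.8
   vertex 6.0 4.6 1.2
  endloop
 endfacet
 facet normal 0.744 -0.665 -0.061
  outer loop
   vertex 4.8 3.0 4.0
   vertex 2.2 0.0 5.0
   vertex 6.0 4.6 1.2
  endloop
 endfacet
 facet normal -0.980 0.193 0.053
  outer loop
   vertex 1.6 5.2 5.2
   vertex 1.6 5.8 3.0
   vertex 0.8 1.8 2.8
  endloop
 endfacet
 facet normal -0.879 -0.119 0.462
  outer loop
   vertex 1.6 5.2 5.2
   vertex 0.8 1.8 2.8
   vertex 2.2 0.0 5.0
  endloop
 endfacet
 facet normal 0.452 -0.096 0.887
  outer loop
   vertex 2.6 5.6 5.4
   vertex 2.2 0.0 5.0
   vertex 4.8 3.0 4.0
  endloop
 endfacet
 facet normal -0.173 -0.058 0.983
  outer loop
   vertex 2.6 5.6 5.4
   vertex 1.6 5.2 5.2
   vertex 2.2 0.0 5.0
  endloop
 endfacet
 facet normal 0.765 0.360 0.534
  outer loop
   vertex 2.6 5.6 5.4
   vertex 4.8 3.0 4.0
   vertex 6.0 4.6 1.2
  endloop
 endfacet
 facet normal 0.253 0.967 -0.025
  outer loop
   vertex 2.6 5.6 5.4
   vertex 6.0 4.6 1.2
   vertex 1.6 5.8 3.0
  endloop
 endfacet
 facet normal -0.402 0.884 0.241
  outer loop
   vertex 2.6 5.6 5.4
   vertex 1.6 5.8 3.0
   vertex 1.6 5.2 5.2
  endloop
 endfacet
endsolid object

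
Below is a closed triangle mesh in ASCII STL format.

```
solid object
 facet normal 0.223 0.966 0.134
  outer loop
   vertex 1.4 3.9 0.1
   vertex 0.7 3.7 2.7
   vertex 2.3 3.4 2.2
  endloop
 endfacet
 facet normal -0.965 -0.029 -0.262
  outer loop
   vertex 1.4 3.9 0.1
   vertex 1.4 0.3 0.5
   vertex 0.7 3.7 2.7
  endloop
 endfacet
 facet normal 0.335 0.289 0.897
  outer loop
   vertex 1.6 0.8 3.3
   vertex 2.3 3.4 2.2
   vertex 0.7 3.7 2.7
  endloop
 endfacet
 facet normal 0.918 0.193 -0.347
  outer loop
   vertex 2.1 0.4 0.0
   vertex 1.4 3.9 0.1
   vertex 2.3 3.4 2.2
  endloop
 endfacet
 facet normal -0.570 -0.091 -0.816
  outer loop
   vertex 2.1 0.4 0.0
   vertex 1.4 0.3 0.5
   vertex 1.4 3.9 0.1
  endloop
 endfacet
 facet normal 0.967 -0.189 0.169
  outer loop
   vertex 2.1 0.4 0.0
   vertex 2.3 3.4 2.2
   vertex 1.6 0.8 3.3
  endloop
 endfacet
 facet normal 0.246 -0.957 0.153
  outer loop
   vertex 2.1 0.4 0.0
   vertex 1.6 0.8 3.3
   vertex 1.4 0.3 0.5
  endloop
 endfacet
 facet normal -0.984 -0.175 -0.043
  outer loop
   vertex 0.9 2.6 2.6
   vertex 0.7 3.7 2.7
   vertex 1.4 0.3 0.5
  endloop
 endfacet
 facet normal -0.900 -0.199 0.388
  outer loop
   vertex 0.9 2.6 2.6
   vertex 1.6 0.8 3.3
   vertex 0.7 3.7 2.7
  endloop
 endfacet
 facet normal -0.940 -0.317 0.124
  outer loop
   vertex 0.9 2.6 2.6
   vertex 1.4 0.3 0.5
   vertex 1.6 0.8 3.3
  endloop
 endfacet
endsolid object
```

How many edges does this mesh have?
15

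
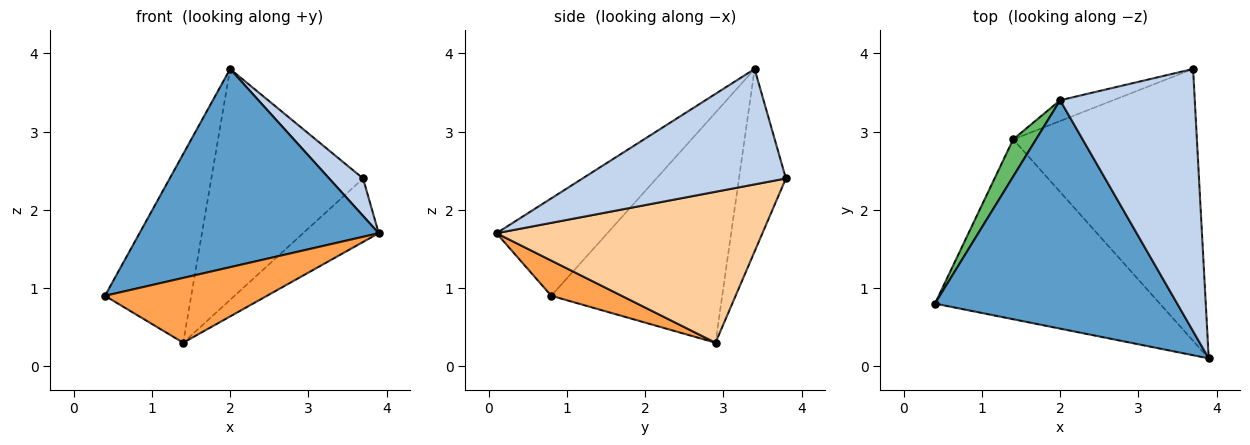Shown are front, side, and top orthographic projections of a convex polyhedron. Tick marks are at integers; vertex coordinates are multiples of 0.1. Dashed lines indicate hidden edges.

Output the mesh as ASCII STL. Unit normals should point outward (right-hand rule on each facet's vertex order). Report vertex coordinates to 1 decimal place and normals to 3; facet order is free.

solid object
 facet normal -0.291 -0.627 0.723
  outer loop
   vertex 2.0 3.4 3.8
   vertex 0.4 0.8 0.9
   vertex 3.9 0.1 1.7
  endloop
 endfacet
 facet normal 0.647 -0.108 0.755
  outer loop
   vertex 2.0 3.4 3.8
   vertex 3.9 0.1 1.7
   vertex 3.7 3.8 2.4
  endloop
 endfacet
 facet normal 0.146 -0.335 -0.931
  outer loop
   vertex 1.4 2.9 0.3
   vertex 3.9 0.1 1.7
   vertex 0.4 0.8 0.9
  endloop
 endfacet
 facet normal 0.625 0.178 -0.760
  outer loop
   vertex 1.4 2.9 0.3
   vertex 3.7 3.8 2.4
   vertex 3.9 0.1 1.7
  endloop
 endfacet
 facet normal -0.889 0.449 0.088
  outer loop
   vertex 1.4 2.9 0.3
   vertex 0.4 0.8 0.9
   vertex 2.0 3.4 3.8
  endloop
 endfacet
 facet normal -0.294 0.952 -0.086
  outer loop
   vertex 1.4 2.9 0.3
   vertex 2.0 3.4 3.8
   vertex 3.7 3.8 2.4
  endloop
 endfacet
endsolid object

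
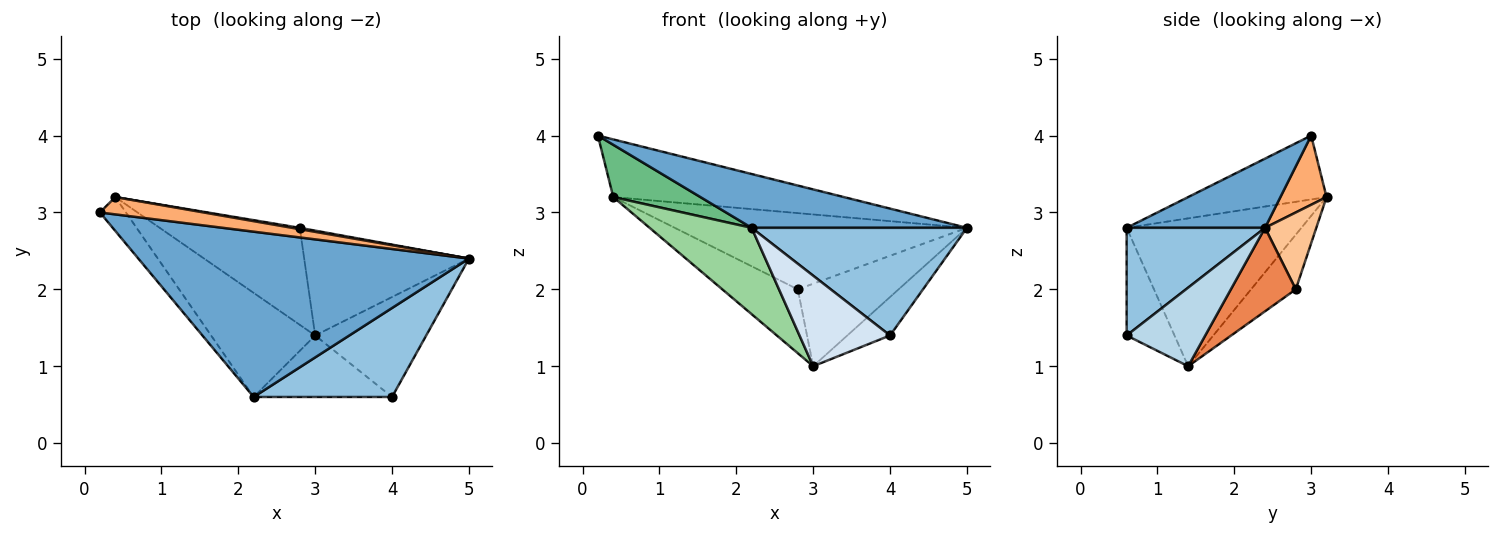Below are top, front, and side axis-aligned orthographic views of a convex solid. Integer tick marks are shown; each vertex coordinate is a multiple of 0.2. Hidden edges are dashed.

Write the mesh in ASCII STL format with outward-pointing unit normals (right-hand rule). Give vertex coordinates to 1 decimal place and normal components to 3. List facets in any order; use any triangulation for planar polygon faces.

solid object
 facet normal 0.195 -0.304 0.933
  outer loop
   vertex 2.2 0.6 2.8
   vertex 5.0 2.4 2.8
   vertex 0.2 3.0 4.0
  endloop
 endfacet
 facet normal 0.444 -0.691 0.571
  outer loop
   vertex 4.0 0.6 1.4
   vertex 5.0 2.4 2.8
   vertex 2.2 0.6 2.8
  endloop
 endfacet
 facet normal 0.551 0.300 -0.779
  outer loop
   vertex 4.0 0.6 1.4
   vertex 3.0 1.4 1.0
   vertex 5.0 2.4 2.8
  endloop
 endfacet
 facet normal -0.400 -0.758 -0.515
  outer loop
   vertex 4.0 0.6 1.4
   vertex 2.2 0.6 2.8
   vertex 3.0 1.4 1.0
  endloop
 endfacet
 facet normal 0.370 0.574 -0.730
  outer loop
   vertex 2.8 2.8 2.0
   vertex 5.0 2.4 2.8
   vertex 3.0 1.4 1.0
  endloop
 endfacet
 facet normal 0.188 0.941 0.282
  outer loop
   vertex 0.4 3.2 3.2
   vertex 0.2 3.0 4.0
   vertex 5.0 2.4 2.8
  endloop
 endfacet
 facet normal 0.173 0.985 0.017
  outer loop
   vertex 0.4 3.2 3.2
   vertex 5.0 2.4 2.8
   vertex 2.8 2.8 2.0
  endloop
 endfacet
 facet normal -0.310 0.523 -0.794
  outer loop
   vertex 0.4 3.2 3.2
   vertex 2.8 2.8 2.0
   vertex 3.0 1.4 1.0
  endloop
 endfacet
 facet normal -0.800 -0.504 -0.326
  outer loop
   vertex 0.4 3.2 3.2
   vertex 2.2 0.6 2.8
   vertex 0.2 3.0 4.0
  endloop
 endfacet
 facet normal -0.738 -0.431 -0.519
  outer loop
   vertex 0.4 3.2 3.2
   vertex 3.0 1.4 1.0
   vertex 2.2 0.6 2.8
  endloop
 endfacet
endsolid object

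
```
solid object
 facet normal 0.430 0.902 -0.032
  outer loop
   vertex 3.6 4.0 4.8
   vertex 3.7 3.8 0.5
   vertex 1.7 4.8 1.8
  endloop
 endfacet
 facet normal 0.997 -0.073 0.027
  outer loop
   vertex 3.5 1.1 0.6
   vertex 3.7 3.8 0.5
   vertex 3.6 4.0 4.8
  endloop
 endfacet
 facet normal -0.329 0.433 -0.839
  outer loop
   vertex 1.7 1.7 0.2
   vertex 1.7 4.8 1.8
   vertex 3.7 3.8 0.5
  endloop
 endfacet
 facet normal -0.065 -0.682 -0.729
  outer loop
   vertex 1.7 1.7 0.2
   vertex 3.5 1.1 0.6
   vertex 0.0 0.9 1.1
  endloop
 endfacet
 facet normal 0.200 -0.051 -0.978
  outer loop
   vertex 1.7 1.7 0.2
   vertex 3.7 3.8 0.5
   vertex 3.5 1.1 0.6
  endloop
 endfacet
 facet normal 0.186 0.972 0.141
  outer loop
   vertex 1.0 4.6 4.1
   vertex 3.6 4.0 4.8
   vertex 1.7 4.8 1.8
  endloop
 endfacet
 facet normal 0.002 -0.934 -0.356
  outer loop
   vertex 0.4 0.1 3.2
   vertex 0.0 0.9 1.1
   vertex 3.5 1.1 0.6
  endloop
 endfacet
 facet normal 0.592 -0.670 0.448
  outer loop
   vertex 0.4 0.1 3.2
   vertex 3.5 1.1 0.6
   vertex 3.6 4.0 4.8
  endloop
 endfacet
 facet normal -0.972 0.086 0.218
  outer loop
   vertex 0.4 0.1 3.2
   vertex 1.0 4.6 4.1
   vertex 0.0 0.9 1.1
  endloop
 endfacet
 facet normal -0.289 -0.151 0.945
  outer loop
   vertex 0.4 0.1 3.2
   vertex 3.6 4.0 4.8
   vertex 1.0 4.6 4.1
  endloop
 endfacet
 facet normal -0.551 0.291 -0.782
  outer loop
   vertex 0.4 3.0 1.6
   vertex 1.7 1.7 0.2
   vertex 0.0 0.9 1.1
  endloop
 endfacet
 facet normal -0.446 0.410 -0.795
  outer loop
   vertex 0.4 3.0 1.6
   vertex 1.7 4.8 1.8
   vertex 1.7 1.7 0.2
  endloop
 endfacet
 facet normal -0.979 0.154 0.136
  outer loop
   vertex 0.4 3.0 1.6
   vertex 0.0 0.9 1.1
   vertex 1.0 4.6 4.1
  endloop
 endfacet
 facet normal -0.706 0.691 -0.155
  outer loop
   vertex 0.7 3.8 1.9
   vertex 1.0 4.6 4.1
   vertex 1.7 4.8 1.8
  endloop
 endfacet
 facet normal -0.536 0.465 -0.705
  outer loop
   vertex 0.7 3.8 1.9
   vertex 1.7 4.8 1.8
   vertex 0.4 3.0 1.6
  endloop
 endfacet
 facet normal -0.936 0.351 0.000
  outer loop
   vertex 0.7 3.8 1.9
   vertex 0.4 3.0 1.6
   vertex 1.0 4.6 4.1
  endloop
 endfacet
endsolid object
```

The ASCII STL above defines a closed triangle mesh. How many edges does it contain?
24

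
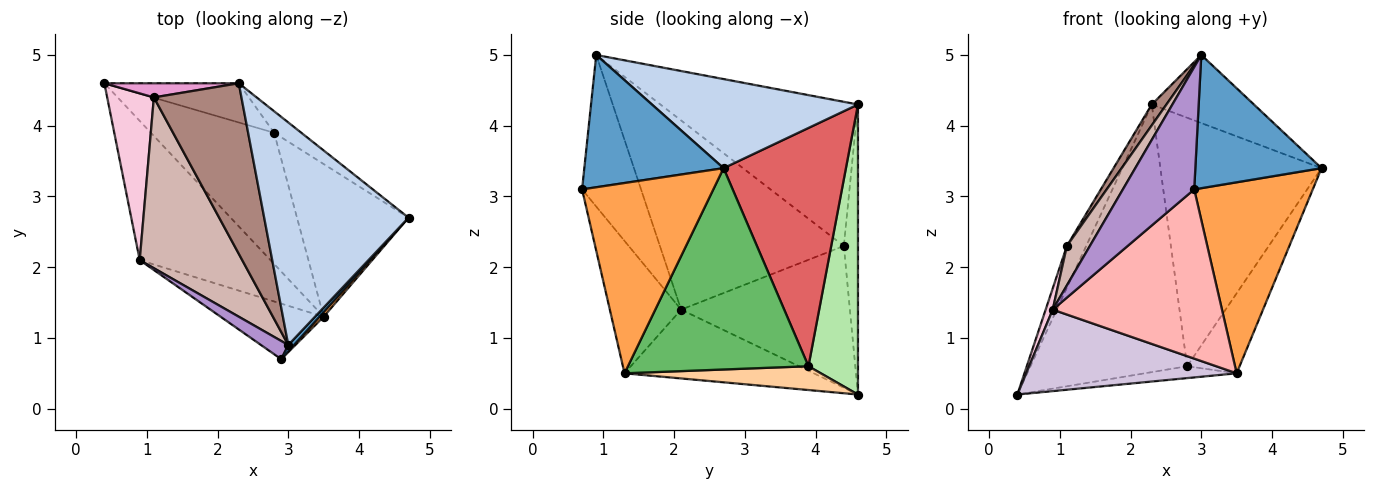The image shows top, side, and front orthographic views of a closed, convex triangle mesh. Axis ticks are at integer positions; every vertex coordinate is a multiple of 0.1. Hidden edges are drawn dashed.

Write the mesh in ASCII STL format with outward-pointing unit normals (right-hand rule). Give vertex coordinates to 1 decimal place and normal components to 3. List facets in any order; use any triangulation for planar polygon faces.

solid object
 facet normal 0.741 -0.671 0.032
  outer loop
   vertex 3.0 0.9 5.0
   vertex 2.9 0.7 3.1
   vertex 4.7 2.7 3.4
  endloop
 endfacet
 facet normal 0.508 0.252 0.824
  outer loop
   vertex 2.3 4.6 4.3
   vertex 3.0 0.9 5.0
   vertex 4.7 2.7 3.4
  endloop
 endfacet
 facet normal 0.742 -0.670 0.017
  outer loop
   vertex 3.5 1.3 0.5
   vertex 4.7 2.7 3.4
   vertex 2.9 0.7 3.1
  endloop
 endfacet
 facet normal 0.189 0.088 -0.978
  outer loop
   vertex 2.8 3.9 0.6
   vertex 3.5 1.3 0.5
   vertex 0.4 4.6 0.2
  endloop
 endfacet
 facet normal 0.848 0.246 -0.470
  outer loop
   vertex 2.8 3.9 0.6
   vertex 4.7 2.7 3.4
   vertex 3.5 1.3 0.5
  endloop
 endfacet
 facet normal 0.298 0.944 -0.138
  outer loop
   vertex 2.8 3.9 0.6
   vertex 0.4 4.6 0.2
   vertex 2.3 4.6 4.3
  endloop
 endfacet
 facet normal 0.603 0.795 -0.069
  outer loop
   vertex 2.8 3.9 0.6
   vertex 2.3 4.6 4.3
   vertex 4.7 2.7 3.4
  endloop
 endfacet
 facet normal -0.372 -0.882 -0.289
  outer loop
   vertex 0.9 2.1 1.4
   vertex 3.5 1.3 0.5
   vertex 2.9 0.7 3.1
  endloop
 endfacet
 facet normal -0.633 -0.766 0.114
  outer loop
   vertex 0.9 2.1 1.4
   vertex 2.9 0.7 3.1
   vertex 3.0 0.9 5.0
  endloop
 endfacet
 facet normal -0.414 -0.460 -0.786
  outer loop
   vertex 0.9 2.1 1.4
   vertex 0.4 4.6 0.2
   vertex 3.5 1.3 0.5
  endloop
 endfacet
 facet normal -0.853 -0.063 0.518
  outer loop
   vertex 1.1 4.4 2.3
   vertex 3.0 0.9 5.0
   vertex 2.3 4.6 4.3
  endloop
 endfacet
 facet normal -0.874 -0.109 0.473
  outer loop
   vertex 1.1 4.4 2.3
   vertex 0.9 2.1 1.4
   vertex 3.0 0.9 5.0
  endloop
 endfacet
 facet normal -0.570 0.778 0.264
  outer loop
   vertex 1.1 4.4 2.3
   vertex 2.3 4.6 4.3
   vertex 0.4 4.6 0.2
  endloop
 endfacet
 facet normal -0.949 -0.040 0.313
  outer loop
   vertex 1.1 4.4 2.3
   vertex 0.4 4.6 0.2
   vertex 0.9 2.1 1.4
  endloop
 endfacet
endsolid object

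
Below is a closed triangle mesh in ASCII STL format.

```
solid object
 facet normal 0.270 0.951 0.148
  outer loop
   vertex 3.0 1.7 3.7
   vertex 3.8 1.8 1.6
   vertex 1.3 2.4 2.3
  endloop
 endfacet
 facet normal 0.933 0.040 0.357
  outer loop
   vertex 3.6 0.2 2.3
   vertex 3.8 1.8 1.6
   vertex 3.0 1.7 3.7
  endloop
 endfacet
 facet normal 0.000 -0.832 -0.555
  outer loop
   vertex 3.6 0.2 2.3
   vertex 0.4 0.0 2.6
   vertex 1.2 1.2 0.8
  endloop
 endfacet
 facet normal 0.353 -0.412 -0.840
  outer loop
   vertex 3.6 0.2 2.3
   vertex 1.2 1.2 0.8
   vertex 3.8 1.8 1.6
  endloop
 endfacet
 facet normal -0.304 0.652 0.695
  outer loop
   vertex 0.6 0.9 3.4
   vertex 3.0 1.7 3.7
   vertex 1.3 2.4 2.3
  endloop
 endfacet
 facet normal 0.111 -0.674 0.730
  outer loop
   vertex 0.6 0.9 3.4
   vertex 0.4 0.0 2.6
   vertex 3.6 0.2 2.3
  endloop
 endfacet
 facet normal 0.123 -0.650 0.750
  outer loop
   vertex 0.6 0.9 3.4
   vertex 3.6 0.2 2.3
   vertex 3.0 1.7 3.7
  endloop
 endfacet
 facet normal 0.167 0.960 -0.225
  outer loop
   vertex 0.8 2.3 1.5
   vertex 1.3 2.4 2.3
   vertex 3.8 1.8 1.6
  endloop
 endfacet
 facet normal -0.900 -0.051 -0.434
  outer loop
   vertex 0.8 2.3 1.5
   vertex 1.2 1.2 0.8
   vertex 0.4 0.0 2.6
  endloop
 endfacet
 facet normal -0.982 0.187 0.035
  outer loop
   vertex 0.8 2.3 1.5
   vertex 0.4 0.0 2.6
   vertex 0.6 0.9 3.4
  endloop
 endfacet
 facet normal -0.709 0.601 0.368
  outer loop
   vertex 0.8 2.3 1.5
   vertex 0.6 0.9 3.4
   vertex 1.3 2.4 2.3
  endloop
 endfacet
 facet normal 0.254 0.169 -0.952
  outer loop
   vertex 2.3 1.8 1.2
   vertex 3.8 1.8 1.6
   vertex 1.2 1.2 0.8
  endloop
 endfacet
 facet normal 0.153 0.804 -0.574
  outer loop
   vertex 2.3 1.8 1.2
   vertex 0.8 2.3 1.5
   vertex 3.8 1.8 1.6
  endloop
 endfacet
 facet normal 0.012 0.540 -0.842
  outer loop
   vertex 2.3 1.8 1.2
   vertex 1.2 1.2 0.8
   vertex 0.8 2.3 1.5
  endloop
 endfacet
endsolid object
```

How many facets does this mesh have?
14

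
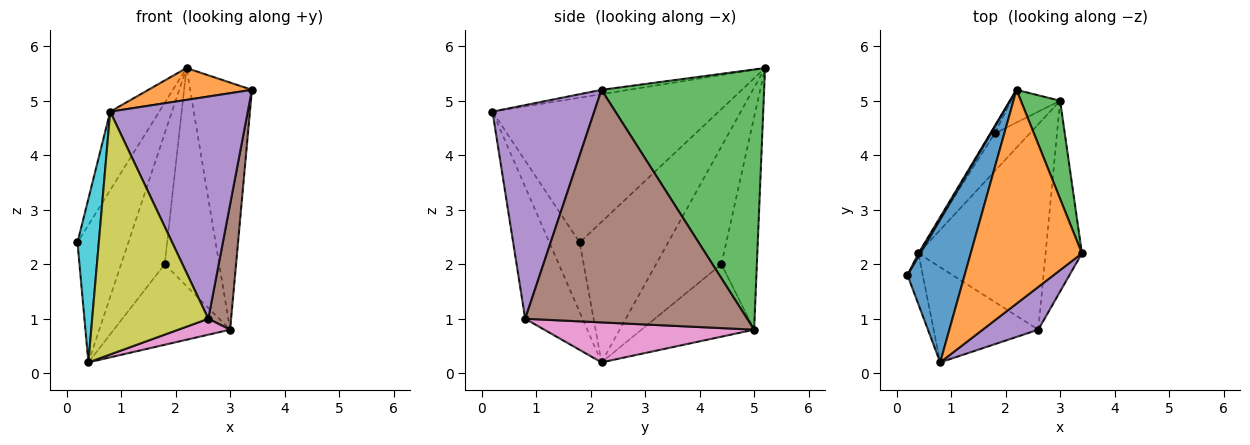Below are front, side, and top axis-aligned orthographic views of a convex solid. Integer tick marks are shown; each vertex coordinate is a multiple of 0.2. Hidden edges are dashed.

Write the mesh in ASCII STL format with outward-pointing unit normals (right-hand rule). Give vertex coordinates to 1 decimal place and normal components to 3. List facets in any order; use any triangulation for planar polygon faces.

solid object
 facet normal -0.912 0.198 0.360
  outer loop
   vertex 0.8 0.2 4.8
   vertex 2.2 5.2 5.6
   vertex 0.2 1.8 2.4
  endloop
 endfacet
 facet normal -0.039 -0.147 0.988
  outer loop
   vertex 0.8 0.2 4.8
   vertex 3.4 2.2 5.2
   vertex 2.2 5.2 5.6
  endloop
 endfacet
 facet normal 0.926 0.352 0.140
  outer loop
   vertex 3.0 5.0 0.8
   vertex 2.2 5.2 5.6
   vertex 3.4 2.2 5.2
  endloop
 endfacet
 facet normal -0.541 0.832 -0.125
  outer loop
   vertex 1.8 4.4 2.0
   vertex 2.2 5.2 5.6
   vertex 3.0 5.0 0.8
  endloop
 endfacet
 facet normal 0.588 -0.795 0.153
  outer loop
   vertex 2.6 0.8 1.0
   vertex 3.4 2.2 5.2
   vertex 0.8 0.2 4.8
  endloop
 endfacet
 facet normal 0.983 -0.101 -0.154
  outer loop
   vertex 2.6 0.8 1.0
   vertex 3.0 5.0 0.8
   vertex 3.4 2.2 5.2
  endloop
 endfacet
 facet normal 0.299 -0.074 -0.951
  outer loop
   vertex 0.4 2.2 0.2
   vertex 3.0 5.0 0.8
   vertex 2.6 0.8 1.0
  endloop
 endfacet
 facet normal -0.659 0.681 -0.319
  outer loop
   vertex 0.4 2.2 0.2
   vertex 1.8 4.4 2.0
   vertex 3.0 5.0 0.8
  endloop
 endfacet
 facet normal -0.418 -0.846 -0.331
  outer loop
   vertex 0.4 2.2 0.2
   vertex 2.6 0.8 1.0
   vertex 0.8 0.2 4.8
  endloop
 endfacet
 facet normal -0.805 -0.566 -0.176
  outer loop
   vertex 0.4 2.2 0.2
   vertex 0.8 0.2 4.8
   vertex 0.2 1.8 2.4
  endloop
 endfacet
 facet normal -0.867 0.499 0.012
  outer loop
   vertex 0.4 2.2 0.2
   vertex 0.2 1.8 2.4
   vertex 2.2 5.2 5.6
  endloop
 endfacet
 facet normal -0.832 0.554 -0.031
  outer loop
   vertex 0.4 2.2 0.2
   vertex 2.2 5.2 5.6
   vertex 1.8 4.4 2.0
  endloop
 endfacet
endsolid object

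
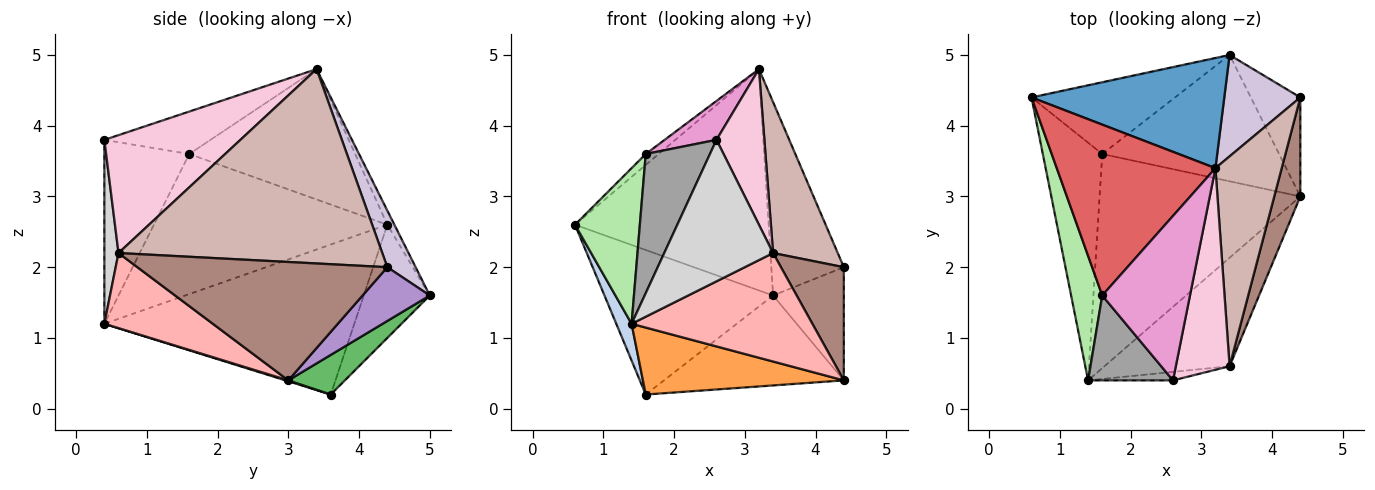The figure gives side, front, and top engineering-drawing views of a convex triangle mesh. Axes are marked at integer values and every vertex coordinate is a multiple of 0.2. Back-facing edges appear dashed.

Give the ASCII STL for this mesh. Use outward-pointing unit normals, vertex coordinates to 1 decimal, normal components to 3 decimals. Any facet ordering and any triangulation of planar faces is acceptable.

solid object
 facet normal -0.033 0.895 0.445
  outer loop
   vertex 3.4 5.0 1.6
   vertex 0.6 4.4 2.6
   vertex 3.2 3.4 4.8
  endloop
 endfacet
 facet normal -0.928 -0.057 -0.368
  outer loop
   vertex 1.6 3.6 0.2
   vertex 1.4 0.4 1.2
   vertex 0.6 4.4 2.6
  endloop
 endfacet
 facet normal 0.004 -0.299 -0.954
  outer loop
   vertex 1.6 3.6 0.2
   vertex 4.4 3.0 0.4
   vertex 1.4 0.4 1.2
  endloop
 endfacet
 facet normal -0.331 0.845 -0.420
  outer loop
   vertex 1.6 3.6 0.2
   vertex 0.6 4.4 2.6
   vertex 3.4 5.0 1.6
  endloop
 endfacet
 facet normal 0.180 0.571 -0.801
  outer loop
   vertex 1.6 3.6 0.2
   vertex 3.4 5.0 1.6
   vertex 4.4 3.0 0.4
  endloop
 endfacet
 facet normal -0.942 -0.262 0.209
  outer loop
   vertex 1.6 1.6 3.6
   vertex 0.6 4.4 2.6
   vertex 1.4 0.4 1.2
  endloop
 endfacet
 facet normal -0.634 0.049 0.772
  outer loop
   vertex 1.6 1.6 3.6
   vertex 3.2 3.4 4.8
   vertex 0.6 4.4 2.6
  endloop
 endfacet
 facet normal 0.391 -0.651 -0.651
  outer loop
   vertex 3.4 0.6 2.2
   vertex 1.4 0.4 1.2
   vertex 4.4 3.0 0.4
  endloop
 endfacet
 facet normal 0.582 0.612 -0.536
  outer loop
   vertex 4.4 4.4 2.0
   vertex 4.4 3.0 0.4
   vertex 3.4 5.0 1.6
  endloop
 endfacet
 facet normal 0.327 0.837 0.439
  outer loop
   vertex 4.4 4.4 2.0
   vertex 3.4 5.0 1.6
   vertex 3.2 3.4 4.8
  endloop
 endfacet
 facet normal 0.948 -0.239 0.209
  outer loop
   vertex 4.4 4.4 2.0
   vertex 3.4 0.6 2.2
   vertex 4.4 3.0 0.4
  endloop
 endfacet
 facet normal 0.922 -0.226 0.314
  outer loop
   vertex 4.4 4.4 2.0
   vertex 3.2 3.4 4.8
   vertex 3.4 0.6 2.2
  endloop
 endfacet
 facet normal -0.426 -0.208 0.880
  outer loop
   vertex 2.6 0.4 3.8
   vertex 3.2 3.4 4.8
   vertex 1.6 1.6 3.6
  endloop
 endfacet
 facet normal 0.867 -0.305 0.395
  outer loop
   vertex 2.6 0.4 3.8
   vertex 3.4 0.6 2.2
   vertex 3.2 3.4 4.8
  endloop
 endfacet
 facet normal -0.748 -0.566 0.345
  outer loop
   vertex 2.6 0.4 3.8
   vertex 1.6 1.6 3.6
   vertex 1.4 0.4 1.2
  endloop
 endfacet
 facet normal 0.129 -0.990 -0.059
  outer loop
   vertex 2.6 0.4 3.8
   vertex 1.4 0.4 1.2
   vertex 3.4 0.6 2.2
  endloop
 endfacet
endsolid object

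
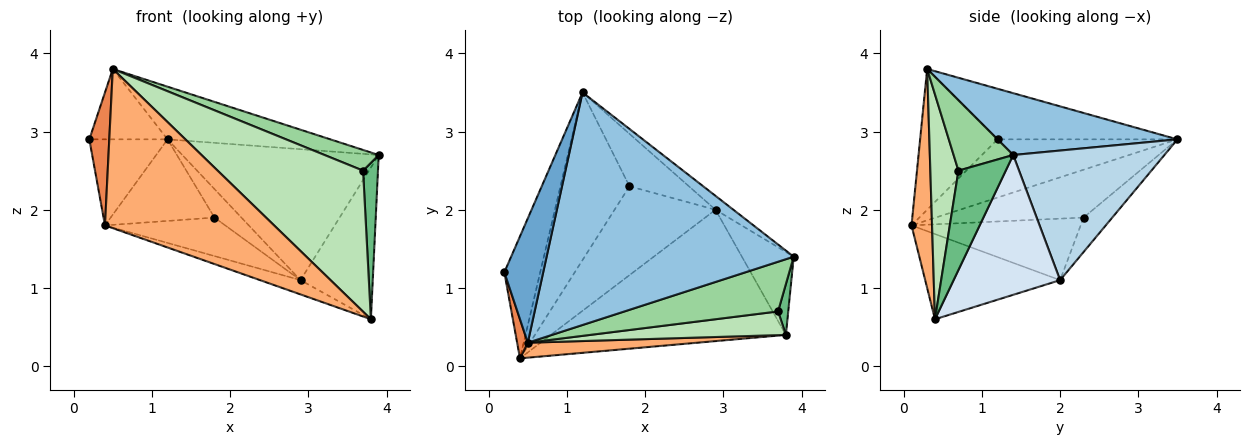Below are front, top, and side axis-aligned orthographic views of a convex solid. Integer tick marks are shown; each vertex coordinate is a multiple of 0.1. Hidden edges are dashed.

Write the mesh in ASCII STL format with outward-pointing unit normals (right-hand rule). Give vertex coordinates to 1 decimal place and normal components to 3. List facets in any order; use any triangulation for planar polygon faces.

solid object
 facet normal -0.750 0.326 0.576
  outer loop
   vertex 0.5 0.3 3.8
   vertex 1.2 3.5 2.9
   vertex 0.2 1.2 2.9
  endloop
 endfacet
 facet normal 0.237 0.215 0.947
  outer loop
   vertex 0.5 0.3 3.8
   vertex 3.9 1.4 2.7
   vertex 1.2 3.5 2.9
  endloop
 endfacet
 facet normal 0.608 0.790 -0.084
  outer loop
   vertex 2.9 2.0 1.1
   vertex 1.2 3.5 2.9
   vertex 3.9 1.4 2.7
  endloop
 endfacet
 facet normal 0.791 0.537 -0.293
  outer loop
   vertex 2.9 2.0 1.1
   vertex 3.9 1.4 2.7
   vertex 3.8 0.4 0.6
  endloop
 endfacet
 facet normal -0.966 -0.249 0.073
  outer loop
   vertex 0.4 0.1 1.8
   vertex 0.5 0.3 3.8
   vertex 0.2 1.2 2.9
  endloop
 endfacet
 facet normal 0.120 -0.988 0.093
  outer loop
   vertex 0.4 0.1 1.8
   vertex 3.8 0.4 0.6
   vertex 0.5 0.3 3.8
  endloop
 endfacet
 facet normal -0.339 0.102 -0.935
  outer loop
   vertex 0.4 0.1 1.8
   vertex 2.9 2.0 1.1
   vertex 3.8 0.4 0.6
  endloop
 endfacet
 facet normal -0.798 0.347 -0.492
  outer loop
   vertex 0.4 0.1 1.8
   vertex 0.2 1.2 2.9
   vertex 1.2 3.5 2.9
  endloop
 endfacet
 facet normal 0.949 -0.299 0.097
  outer loop
   vertex 3.7 0.7 2.5
   vertex 3.8 0.4 0.6
   vertex 3.9 1.4 2.7
  endloop
 endfacet
 facet normal 0.390 -0.354 0.850
  outer loop
   vertex 3.7 0.7 2.5
   vertex 3.9 1.4 2.7
   vertex 0.5 0.3 3.8
  endloop
 endfacet
 facet normal 0.187 -0.969 0.163
  outer loop
   vertex 3.7 0.7 2.5
   vertex 0.5 0.3 3.8
   vertex 3.8 0.4 0.6
  endloop
 endfacet
 facet normal -0.453 0.426 -0.783
  outer loop
   vertex 1.8 2.3 1.9
   vertex 1.2 3.5 2.9
   vertex 2.9 2.0 1.1
  endloop
 endfacet
 facet normal -0.529 0.371 -0.763
  outer loop
   vertex 1.8 2.3 1.9
   vertex 0.4 0.1 1.8
   vertex 1.2 3.5 2.9
  endloop
 endfacet
 facet normal -0.488 0.347 -0.801
  outer loop
   vertex 1.8 2.3 1.9
   vertex 2.9 2.0 1.1
   vertex 0.4 0.1 1.8
  endloop
 endfacet
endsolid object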